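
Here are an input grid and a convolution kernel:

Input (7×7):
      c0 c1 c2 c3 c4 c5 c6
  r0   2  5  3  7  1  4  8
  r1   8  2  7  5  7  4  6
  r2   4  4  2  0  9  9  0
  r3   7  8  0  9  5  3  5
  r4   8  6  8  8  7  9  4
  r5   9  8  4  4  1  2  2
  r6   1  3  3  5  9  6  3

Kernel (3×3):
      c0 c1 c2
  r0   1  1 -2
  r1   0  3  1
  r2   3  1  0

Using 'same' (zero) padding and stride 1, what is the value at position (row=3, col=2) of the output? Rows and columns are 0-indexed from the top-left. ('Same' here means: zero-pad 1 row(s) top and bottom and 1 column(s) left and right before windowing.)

The receptive field on the zero-padded input at this output position is [4 2 0 / 8 0 9 / 6 8 8]. Elementwise product with the kernel and sum: 4·1 + 2·1 + 0·-2 + 0·3 + 9·1 + 6·3 + 8·1.

41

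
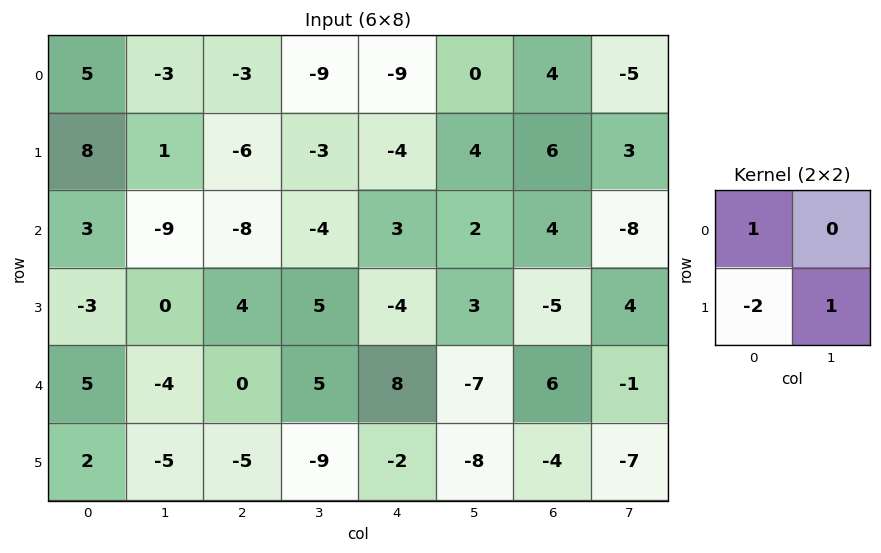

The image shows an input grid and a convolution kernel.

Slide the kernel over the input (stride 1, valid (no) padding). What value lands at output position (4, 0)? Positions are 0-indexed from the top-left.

-4

The receptive field on the input at this output position is [5 -4 / 2 -5]. Elementwise product with the kernel and sum: 5·1 + 2·-2 + -5·1.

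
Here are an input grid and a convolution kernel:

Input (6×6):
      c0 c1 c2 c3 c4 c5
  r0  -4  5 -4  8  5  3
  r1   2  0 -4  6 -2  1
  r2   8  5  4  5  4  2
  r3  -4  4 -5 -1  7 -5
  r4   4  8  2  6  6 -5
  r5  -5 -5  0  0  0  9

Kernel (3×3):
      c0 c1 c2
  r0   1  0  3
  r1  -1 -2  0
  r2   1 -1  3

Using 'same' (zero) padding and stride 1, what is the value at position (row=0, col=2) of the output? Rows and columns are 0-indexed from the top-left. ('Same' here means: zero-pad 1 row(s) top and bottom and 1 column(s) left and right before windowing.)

The receptive field on the zero-padded input at this output position is [0 0 0 / 5 -4 8 / 0 -4 6]. Elementwise product with the kernel and sum: 0·1 + 0·3 + 5·-1 + -4·-2 + 0·1 + -4·-1 + 6·3.

25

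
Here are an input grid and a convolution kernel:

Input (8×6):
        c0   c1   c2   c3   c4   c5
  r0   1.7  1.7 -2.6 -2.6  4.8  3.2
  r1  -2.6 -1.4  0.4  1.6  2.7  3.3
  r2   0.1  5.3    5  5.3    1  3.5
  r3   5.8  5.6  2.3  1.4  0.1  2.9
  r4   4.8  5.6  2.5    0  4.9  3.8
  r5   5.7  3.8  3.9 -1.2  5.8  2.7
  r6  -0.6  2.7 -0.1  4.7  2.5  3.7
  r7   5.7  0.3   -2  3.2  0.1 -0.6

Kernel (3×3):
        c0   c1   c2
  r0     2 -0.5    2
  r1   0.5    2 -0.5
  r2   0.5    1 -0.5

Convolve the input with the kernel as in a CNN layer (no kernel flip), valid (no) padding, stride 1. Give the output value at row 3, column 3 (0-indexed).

The receptive field on the input at this output position is [1.4 0.1 2.9 / 0 4.9 3.8 / -1.2 5.8 2.7]. Elementwise product with the kernel and sum: 1.4·2 + 0.1·-0.5 + 2.9·2 + 0·0.5 + 4.9·2 + 3.8·-0.5 + -1.2·0.5 + 5.8·1 + 2.7·-0.5.

20.3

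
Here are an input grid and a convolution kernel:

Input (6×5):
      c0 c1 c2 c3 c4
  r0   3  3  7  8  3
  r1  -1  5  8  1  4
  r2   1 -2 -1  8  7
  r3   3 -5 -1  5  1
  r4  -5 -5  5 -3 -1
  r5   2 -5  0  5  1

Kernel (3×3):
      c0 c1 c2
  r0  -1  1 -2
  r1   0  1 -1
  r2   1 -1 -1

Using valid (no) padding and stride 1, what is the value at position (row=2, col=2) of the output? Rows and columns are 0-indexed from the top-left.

8

The receptive field on the input at this output position is [-1 8 7 / -1 5 1 / 5 -3 -1]. Elementwise product with the kernel and sum: -1·-1 + 8·1 + 7·-2 + 5·1 + 1·-1 + 5·1 + -3·-1 + -1·-1.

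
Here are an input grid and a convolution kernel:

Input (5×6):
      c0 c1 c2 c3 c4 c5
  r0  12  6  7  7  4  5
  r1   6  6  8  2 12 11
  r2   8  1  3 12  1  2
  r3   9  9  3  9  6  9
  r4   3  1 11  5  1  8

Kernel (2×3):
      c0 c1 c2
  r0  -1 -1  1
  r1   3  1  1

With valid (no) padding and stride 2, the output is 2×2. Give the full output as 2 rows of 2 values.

21 28
33 10

Output[0,0]: The receptive field on the input at this output position is [12 6 7 / 6 6 8]. Elementwise product with the kernel and sum: 12·-1 + 6·-1 + 7·1 + 6·3 + 6·1 + 8·1.
Output[0,1]: The receptive field on the input at this output position is [7 7 4 / 8 2 12]. Elementwise product with the kernel and sum: 7·-1 + 7·-1 + 4·1 + 8·3 + 2·1 + 12·1.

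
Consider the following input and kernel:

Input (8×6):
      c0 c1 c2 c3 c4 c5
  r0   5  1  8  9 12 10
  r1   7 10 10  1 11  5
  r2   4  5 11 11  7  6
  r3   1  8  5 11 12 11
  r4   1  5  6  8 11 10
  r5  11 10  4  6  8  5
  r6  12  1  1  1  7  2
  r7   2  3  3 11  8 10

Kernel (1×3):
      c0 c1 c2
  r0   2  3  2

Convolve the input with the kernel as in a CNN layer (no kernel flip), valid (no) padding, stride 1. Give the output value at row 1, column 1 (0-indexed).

The receptive field on the input at this output position is [10 10 1]. Elementwise product with the kernel and sum: 10·2 + 10·3 + 1·2.

52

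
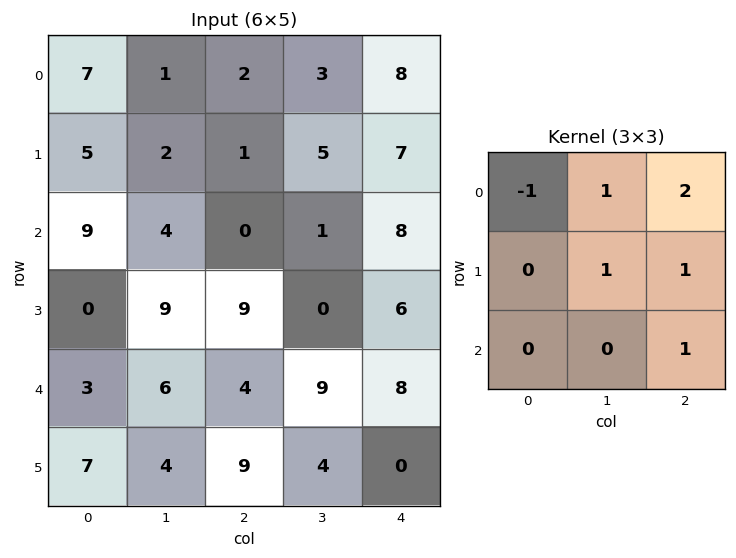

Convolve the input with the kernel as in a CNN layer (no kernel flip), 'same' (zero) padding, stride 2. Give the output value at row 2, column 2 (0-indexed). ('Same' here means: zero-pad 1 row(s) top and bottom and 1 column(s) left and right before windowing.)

The receptive field on the zero-padded input at this output position is [0 6 0 / 9 8 0 / 4 0 0]. Elementwise product with the kernel and sum: 0·-1 + 6·1 + 0·2 + 8·1 + 0·1 + 0·1.

14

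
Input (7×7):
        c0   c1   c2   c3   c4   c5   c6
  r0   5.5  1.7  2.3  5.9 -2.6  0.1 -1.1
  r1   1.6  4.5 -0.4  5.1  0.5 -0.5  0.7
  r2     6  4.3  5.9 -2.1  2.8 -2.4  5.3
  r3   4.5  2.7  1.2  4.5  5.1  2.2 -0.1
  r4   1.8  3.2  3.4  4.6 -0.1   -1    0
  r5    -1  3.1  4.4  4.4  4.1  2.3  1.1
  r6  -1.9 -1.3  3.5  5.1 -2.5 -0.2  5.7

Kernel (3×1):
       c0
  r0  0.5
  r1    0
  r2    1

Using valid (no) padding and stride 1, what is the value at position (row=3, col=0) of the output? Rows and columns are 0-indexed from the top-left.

1.25

The receptive field on the input at this output position is [4.5 / 1.8 / -1]. Elementwise product with the kernel and sum: 4.5·0.5 + -1·1.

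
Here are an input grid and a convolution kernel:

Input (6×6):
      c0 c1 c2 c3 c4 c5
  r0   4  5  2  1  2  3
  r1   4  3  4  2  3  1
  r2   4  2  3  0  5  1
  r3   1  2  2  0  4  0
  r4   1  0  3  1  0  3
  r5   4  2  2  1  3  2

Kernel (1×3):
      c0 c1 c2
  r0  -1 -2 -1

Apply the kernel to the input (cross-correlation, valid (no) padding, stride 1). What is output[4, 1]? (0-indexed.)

The receptive field on the input at this output position is [0 3 1]. Elementwise product with the kernel and sum: 0·-1 + 3·-2 + 1·-1.

-7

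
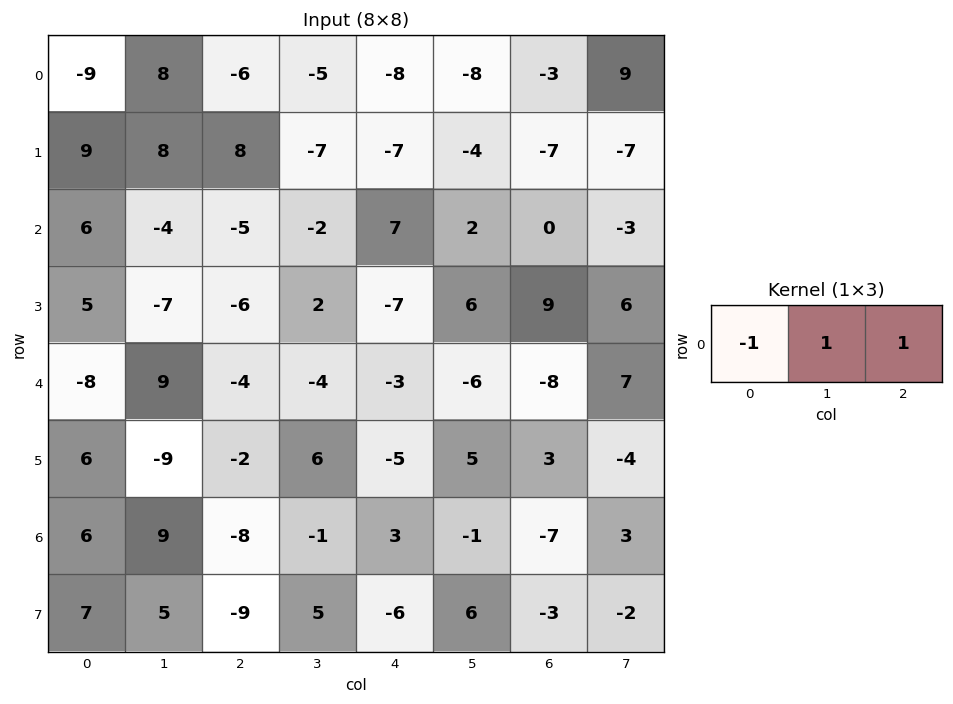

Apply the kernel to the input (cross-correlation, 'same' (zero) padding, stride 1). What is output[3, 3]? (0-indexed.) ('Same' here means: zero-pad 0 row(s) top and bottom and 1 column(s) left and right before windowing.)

The receptive field on the zero-padded input at this output position is [-6 2 -7]. Elementwise product with the kernel and sum: -6·-1 + 2·1 + -7·1.

1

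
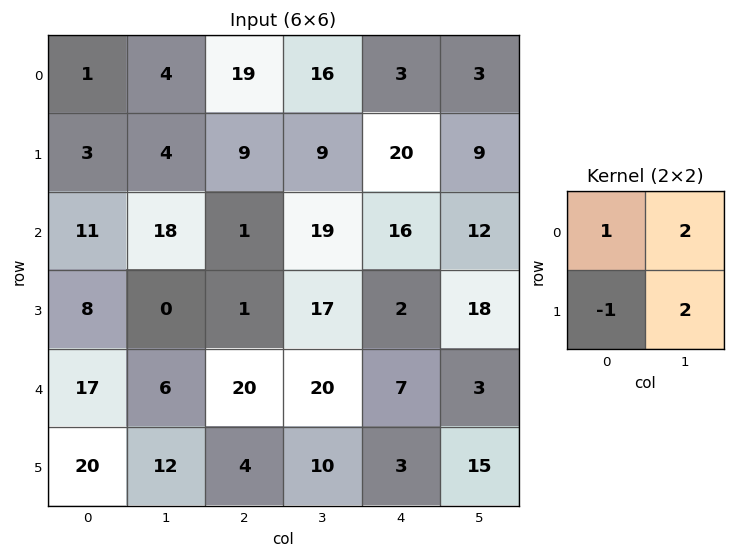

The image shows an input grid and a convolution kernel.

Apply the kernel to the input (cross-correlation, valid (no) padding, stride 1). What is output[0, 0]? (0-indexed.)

The receptive field on the input at this output position is [1 4 / 3 4]. Elementwise product with the kernel and sum: 1·1 + 4·2 + 3·-1 + 4·2.

14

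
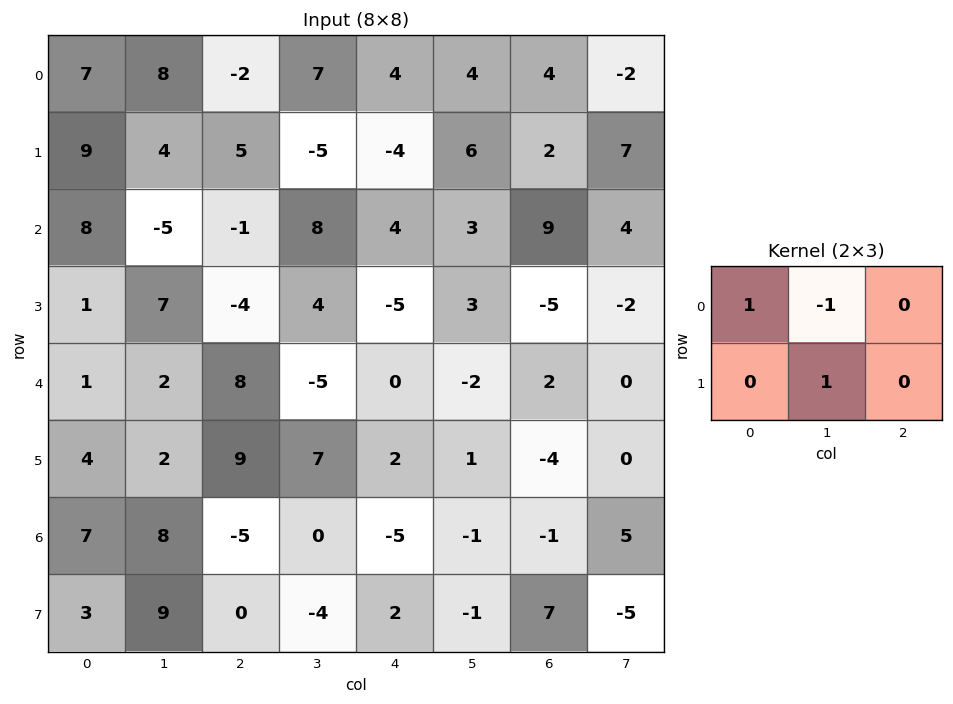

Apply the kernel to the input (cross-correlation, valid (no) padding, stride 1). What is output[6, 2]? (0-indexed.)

-9

The receptive field on the input at this output position is [-5 0 -5 / 0 -4 2]. Elementwise product with the kernel and sum: -5·1 + 0·-1 + -4·1.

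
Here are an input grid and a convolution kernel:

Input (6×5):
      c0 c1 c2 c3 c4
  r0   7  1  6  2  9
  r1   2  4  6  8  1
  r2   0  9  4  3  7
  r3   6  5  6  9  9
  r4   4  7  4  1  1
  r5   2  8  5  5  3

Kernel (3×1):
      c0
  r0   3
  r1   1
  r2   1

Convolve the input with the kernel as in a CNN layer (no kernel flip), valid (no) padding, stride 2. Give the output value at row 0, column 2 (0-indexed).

The receptive field on the input at this output position is [9 / 1 / 7]. Elementwise product with the kernel and sum: 9·3 + 1·1 + 7·1.

35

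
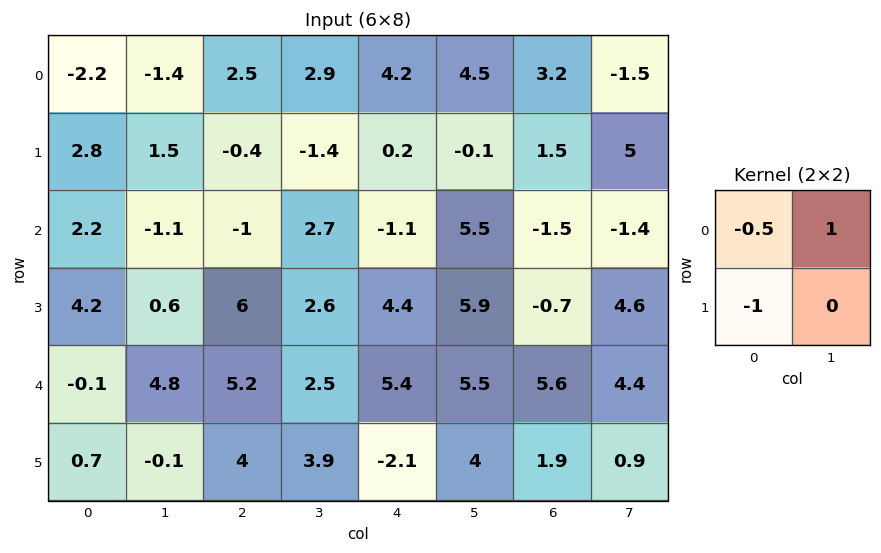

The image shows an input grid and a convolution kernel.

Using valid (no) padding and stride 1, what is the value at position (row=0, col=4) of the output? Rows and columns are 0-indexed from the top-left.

2.2

The receptive field on the input at this output position is [4.2 4.5 / 0.2 -0.1]. Elementwise product with the kernel and sum: 4.2·-0.5 + 4.5·1 + 0.2·-1.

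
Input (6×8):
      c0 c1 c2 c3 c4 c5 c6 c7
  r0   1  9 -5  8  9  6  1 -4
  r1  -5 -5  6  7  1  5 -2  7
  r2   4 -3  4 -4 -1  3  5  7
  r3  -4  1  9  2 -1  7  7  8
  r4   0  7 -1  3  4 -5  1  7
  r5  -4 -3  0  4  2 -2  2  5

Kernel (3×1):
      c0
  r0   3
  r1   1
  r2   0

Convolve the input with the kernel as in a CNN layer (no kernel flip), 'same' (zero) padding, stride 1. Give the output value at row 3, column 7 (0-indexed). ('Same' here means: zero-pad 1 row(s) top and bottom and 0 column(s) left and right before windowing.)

29

The receptive field on the zero-padded input at this output position is [7 / 8 / 7]. Elementwise product with the kernel and sum: 7·3 + 8·1.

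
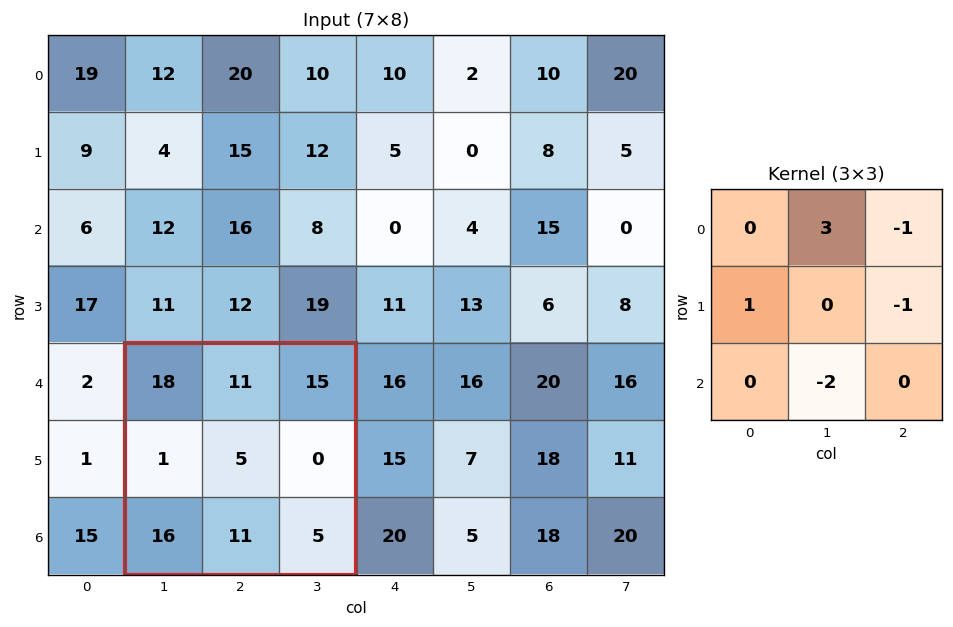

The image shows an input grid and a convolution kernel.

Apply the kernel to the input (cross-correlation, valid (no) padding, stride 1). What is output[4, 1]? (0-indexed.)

The receptive field on the input at this output position is [18 11 15 / 1 5 0 / 16 11 5]. Elementwise product with the kernel and sum: 11·3 + 15·-1 + 1·1 + 0·-1 + 11·-2.

-3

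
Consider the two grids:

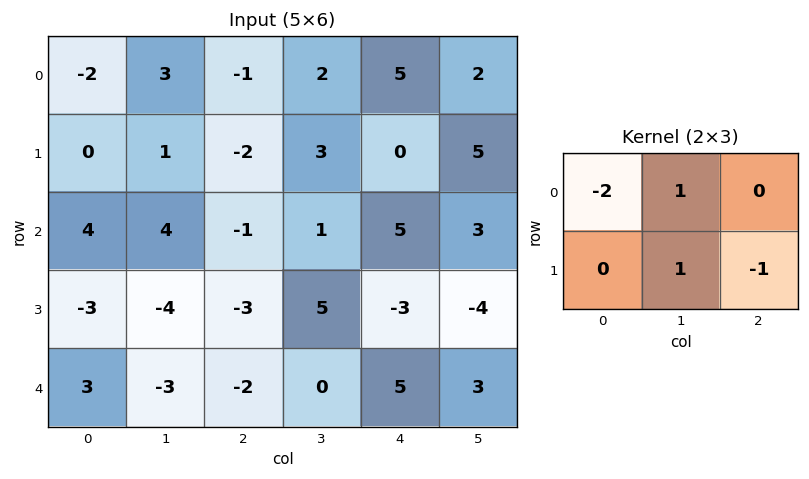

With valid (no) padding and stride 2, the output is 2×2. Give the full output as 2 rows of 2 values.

10 7
-5 11

Output[0,0]: The receptive field on the input at this output position is [-2 3 -1 / 0 1 -2]. Elementwise product with the kernel and sum: -2·-2 + 3·1 + 1·1 + -2·-1.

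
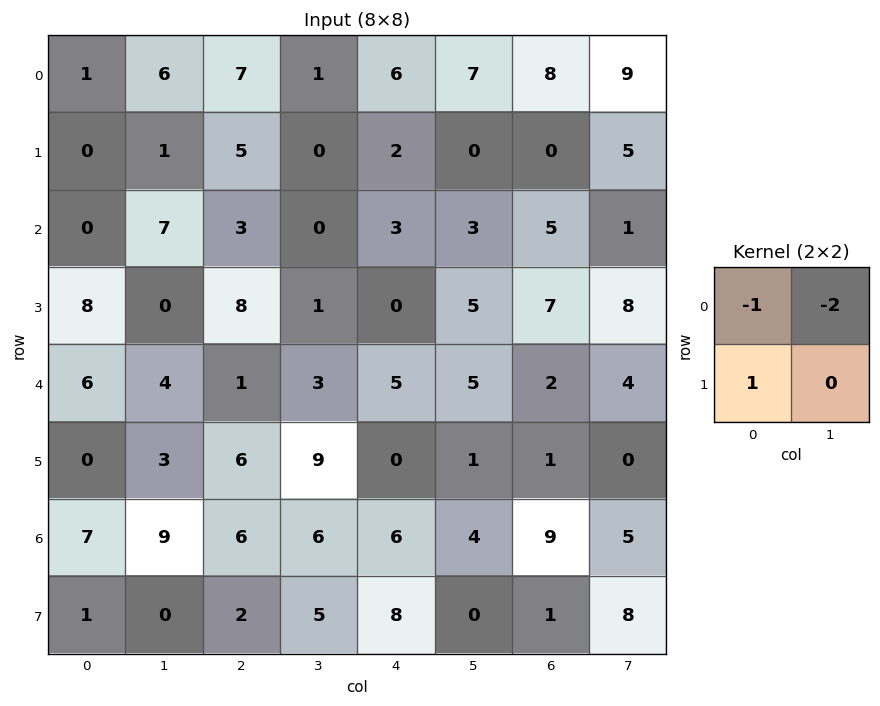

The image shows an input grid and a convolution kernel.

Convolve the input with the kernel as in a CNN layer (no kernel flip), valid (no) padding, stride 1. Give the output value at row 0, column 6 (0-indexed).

The receptive field on the input at this output position is [8 9 / 0 5]. Elementwise product with the kernel and sum: 8·-1 + 9·-2 + 0·1.

-26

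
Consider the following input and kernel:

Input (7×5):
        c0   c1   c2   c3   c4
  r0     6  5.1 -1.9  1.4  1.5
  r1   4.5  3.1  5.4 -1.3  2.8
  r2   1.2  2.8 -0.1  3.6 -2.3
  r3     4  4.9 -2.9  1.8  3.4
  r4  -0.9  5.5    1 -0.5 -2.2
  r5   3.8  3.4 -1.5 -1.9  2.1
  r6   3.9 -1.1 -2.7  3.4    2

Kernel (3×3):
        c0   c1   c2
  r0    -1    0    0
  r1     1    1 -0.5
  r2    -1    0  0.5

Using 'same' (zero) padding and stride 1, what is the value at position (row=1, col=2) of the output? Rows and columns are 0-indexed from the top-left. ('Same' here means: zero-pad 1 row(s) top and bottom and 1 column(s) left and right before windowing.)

3.05

The receptive field on the zero-padded input at this output position is [5.1 -1.9 1.4 / 3.1 5.4 -1.3 / 2.8 -0.1 3.6]. Elementwise product with the kernel and sum: 5.1·-1 + 3.1·1 + 5.4·1 + -1.3·-0.5 + 2.8·-1 + 3.6·0.5.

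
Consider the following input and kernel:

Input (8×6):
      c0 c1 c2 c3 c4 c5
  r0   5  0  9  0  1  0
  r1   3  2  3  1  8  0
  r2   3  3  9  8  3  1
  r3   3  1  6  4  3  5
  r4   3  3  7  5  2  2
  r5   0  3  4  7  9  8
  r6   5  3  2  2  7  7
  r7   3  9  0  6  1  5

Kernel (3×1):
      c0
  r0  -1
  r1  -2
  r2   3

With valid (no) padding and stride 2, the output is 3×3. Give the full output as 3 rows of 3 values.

-2 12 -8
0 0 -3
12 -9 1

Output[0,0]: The receptive field on the input at this output position is [5 / 3 / 3]. Elementwise product with the kernel and sum: 5·-1 + 3·-2 + 3·3.
Output[0,1]: The receptive field on the input at this output position is [9 / 3 / 9]. Elementwise product with the kernel and sum: 9·-1 + 3·-2 + 9·3.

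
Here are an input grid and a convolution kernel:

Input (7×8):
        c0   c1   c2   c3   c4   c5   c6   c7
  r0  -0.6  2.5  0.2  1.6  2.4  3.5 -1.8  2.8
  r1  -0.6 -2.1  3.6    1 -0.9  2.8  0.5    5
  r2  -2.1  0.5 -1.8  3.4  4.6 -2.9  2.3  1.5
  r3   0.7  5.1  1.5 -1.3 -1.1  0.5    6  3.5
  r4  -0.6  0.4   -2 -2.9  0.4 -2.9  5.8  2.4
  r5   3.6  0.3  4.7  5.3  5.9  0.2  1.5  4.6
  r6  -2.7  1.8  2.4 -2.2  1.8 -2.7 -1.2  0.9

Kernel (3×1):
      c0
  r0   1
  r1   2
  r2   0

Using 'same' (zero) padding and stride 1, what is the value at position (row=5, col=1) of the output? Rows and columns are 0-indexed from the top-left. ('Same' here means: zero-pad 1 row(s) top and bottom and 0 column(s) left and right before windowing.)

1

The receptive field on the zero-padded input at this output position is [0.4 / 0.3 / 1.8]. Elementwise product with the kernel and sum: 0.4·1 + 0.3·2.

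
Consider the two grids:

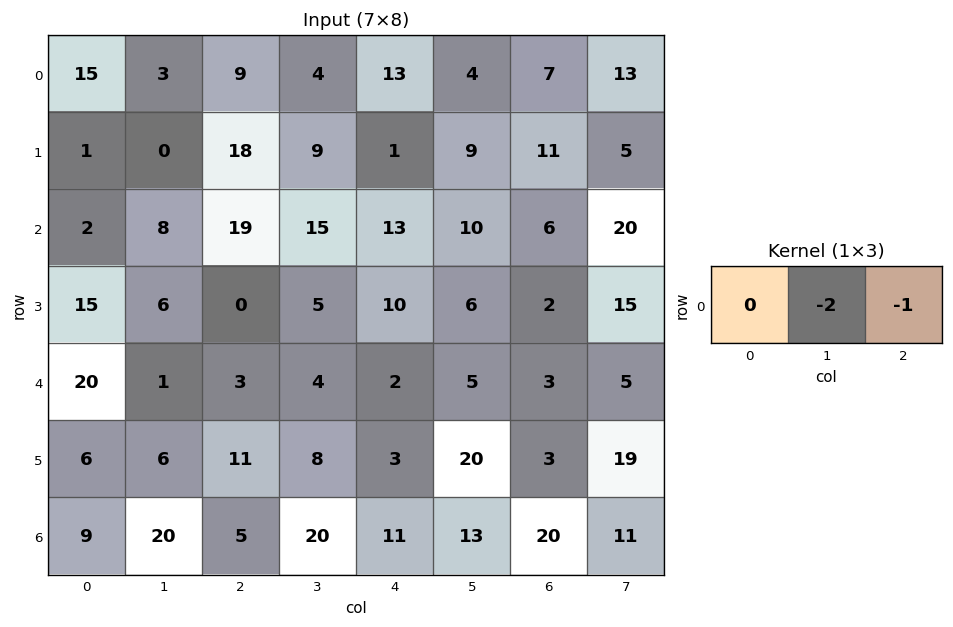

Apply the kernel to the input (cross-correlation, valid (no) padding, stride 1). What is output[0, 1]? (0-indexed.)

-22

The receptive field on the input at this output position is [3 9 4]. Elementwise product with the kernel and sum: 9·-2 + 4·-1.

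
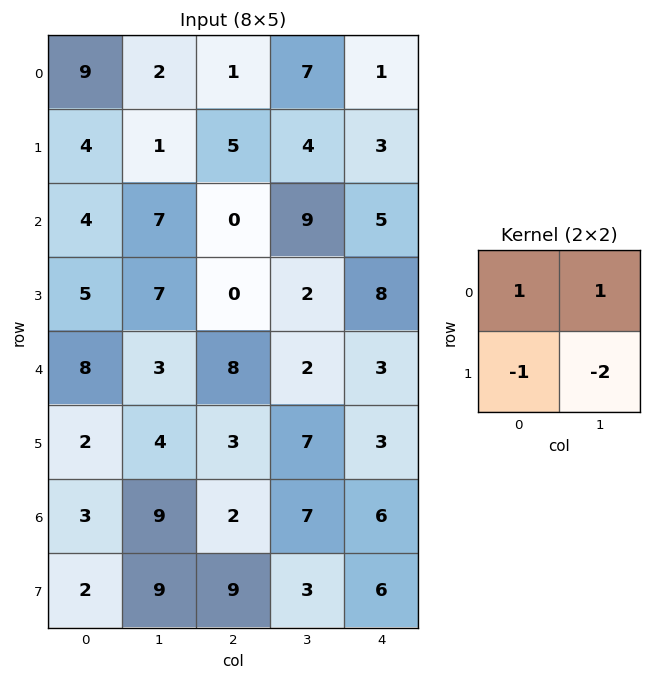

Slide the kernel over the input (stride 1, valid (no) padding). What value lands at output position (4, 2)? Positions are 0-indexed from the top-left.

-7

The receptive field on the input at this output position is [8 2 / 3 7]. Elementwise product with the kernel and sum: 8·1 + 2·1 + 3·-1 + 7·-2.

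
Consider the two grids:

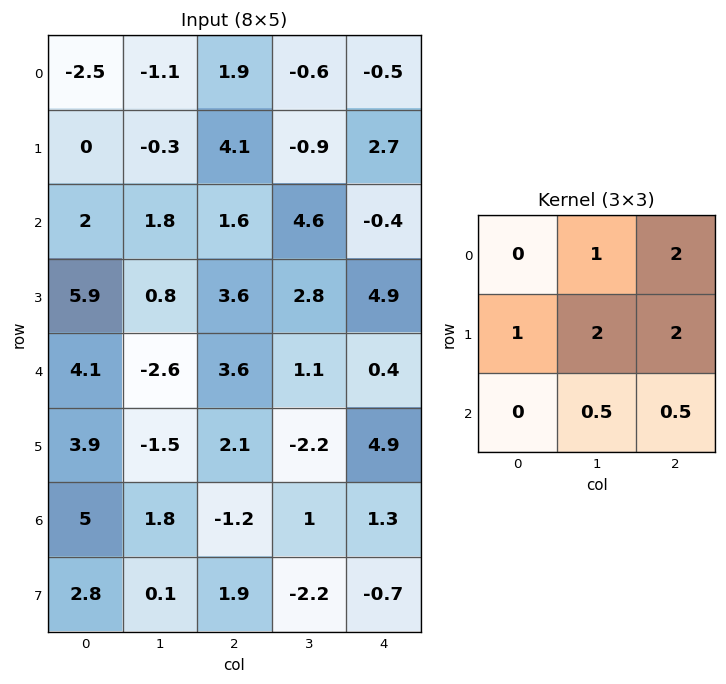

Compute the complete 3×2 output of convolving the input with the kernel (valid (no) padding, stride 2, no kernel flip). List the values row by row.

Output[0,0]: The receptive field on the input at this output position is [-2.5 -1.1 1.9 / 0 -0.3 4.1 / 2 1.8 1.6]. Elementwise product with the kernel and sum: -1.1·1 + 1.9·2 + 0·1 + -0.3·2 + 4.1·2 + 1.8·0.5 + 1.6·0.5.
Output[0,1]: The receptive field on the input at this output position is [1.9 -0.6 -0.5 / 4.1 -0.9 2.7 / 1.6 4.6 -0.4]. Elementwise product with the kernel and sum: -0.6·1 + -0.5·2 + 4.1·1 + -0.9·2 + 2.7·2 + 4.6·0.5 + -0.4·0.5.

12 8.2
20.2 23.55
10 10.55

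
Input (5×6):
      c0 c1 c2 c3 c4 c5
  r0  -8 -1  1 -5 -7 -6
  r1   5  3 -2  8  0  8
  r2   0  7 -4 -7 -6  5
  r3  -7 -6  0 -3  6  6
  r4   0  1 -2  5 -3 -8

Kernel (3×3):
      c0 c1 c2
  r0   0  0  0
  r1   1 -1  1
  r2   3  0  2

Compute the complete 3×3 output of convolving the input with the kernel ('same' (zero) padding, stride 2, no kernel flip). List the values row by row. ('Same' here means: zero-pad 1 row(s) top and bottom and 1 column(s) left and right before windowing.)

Output[0,0]: The receptive field on the zero-padded input at this output position is [0 0 0 / 0 -8 -1 / 0 5 3]. Elementwise product with the kernel and sum: 0·1 + -8·-1 + -1·1 + 0·3 + 3·2.
Output[0,1]: The receptive field on the zero-padded input at this output position is [0 0 0 / -1 1 -5 / 3 -2 8]. Elementwise product with the kernel and sum: -1·1 + 1·-1 + -5·1 + 3·3 + 8·2.

13 18 36
-5 -20 7
1 8 0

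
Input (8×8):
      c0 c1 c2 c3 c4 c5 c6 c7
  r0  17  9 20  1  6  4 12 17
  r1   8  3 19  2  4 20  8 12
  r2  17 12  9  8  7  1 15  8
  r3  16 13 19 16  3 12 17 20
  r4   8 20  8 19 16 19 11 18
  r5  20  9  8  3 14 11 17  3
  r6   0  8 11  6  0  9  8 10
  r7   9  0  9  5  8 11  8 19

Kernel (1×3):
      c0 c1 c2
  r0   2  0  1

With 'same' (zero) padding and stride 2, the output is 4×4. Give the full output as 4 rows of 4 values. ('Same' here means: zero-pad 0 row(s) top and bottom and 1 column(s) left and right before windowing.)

Output[0,0]: The receptive field on the zero-padded input at this output position is [0 17 9]. Elementwise product with the kernel and sum: 0·2 + 9·1.

9 19 6 25
12 32 17 10
20 59 57 56
8 22 21 28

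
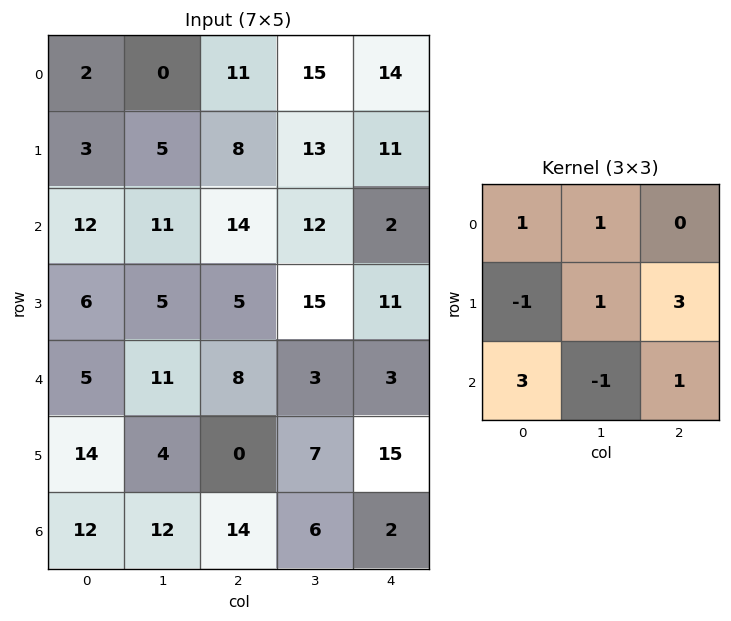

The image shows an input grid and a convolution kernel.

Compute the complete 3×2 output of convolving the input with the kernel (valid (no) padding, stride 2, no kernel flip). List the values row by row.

Output[0,0]: The receptive field on the input at this output position is [2 0 11 / 3 5 8 / 12 11 14]. Elementwise product with the kernel and sum: 2·1 + 0·1 + 3·-1 + 5·1 + 8·3 + 12·3 + 11·-1 + 14·1.
Output[0,1]: The receptive field on the input at this output position is [11 15 14 / 8 13 11 / 14 12 2]. Elementwise product with the kernel and sum: 11·1 + 15·1 + 8·-1 + 13·1 + 11·3 + 14·3 + 12·-1 + 2·1.

67 96
49 93
44 101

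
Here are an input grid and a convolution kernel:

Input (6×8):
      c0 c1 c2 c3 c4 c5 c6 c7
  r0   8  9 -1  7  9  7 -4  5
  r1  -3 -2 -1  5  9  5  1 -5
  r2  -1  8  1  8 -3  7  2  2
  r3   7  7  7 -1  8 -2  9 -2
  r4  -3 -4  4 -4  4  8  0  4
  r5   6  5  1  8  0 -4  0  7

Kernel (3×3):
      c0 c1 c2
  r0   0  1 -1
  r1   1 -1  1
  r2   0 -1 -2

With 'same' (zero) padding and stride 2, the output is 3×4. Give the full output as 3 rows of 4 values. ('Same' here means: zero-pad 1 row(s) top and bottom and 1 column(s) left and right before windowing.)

8 8 -14 25
-13 4 18 8
-17 -21 18 9

Output[0,0]: The receptive field on the zero-padded input at this output position is [0 0 0 / 0 8 9 / 0 -3 -2]. Elementwise product with the kernel and sum: 0·1 + 0·-1 + 0·1 + 8·-1 + 9·1 + -3·-1 + -2·-2.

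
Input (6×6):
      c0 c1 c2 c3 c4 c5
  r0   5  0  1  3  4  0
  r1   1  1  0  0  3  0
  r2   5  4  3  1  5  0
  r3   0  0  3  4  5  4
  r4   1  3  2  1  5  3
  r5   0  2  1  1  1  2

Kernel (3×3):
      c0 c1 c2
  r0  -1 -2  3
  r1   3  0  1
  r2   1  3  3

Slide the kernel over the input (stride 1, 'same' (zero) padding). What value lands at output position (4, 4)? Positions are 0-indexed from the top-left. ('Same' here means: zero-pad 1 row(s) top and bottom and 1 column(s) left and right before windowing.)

14

The receptive field on the zero-padded input at this output position is [4 5 4 / 1 5 3 / 1 1 2]. Elementwise product with the kernel and sum: 4·-1 + 5·-2 + 4·3 + 1·3 + 3·1 + 1·1 + 1·3 + 2·3.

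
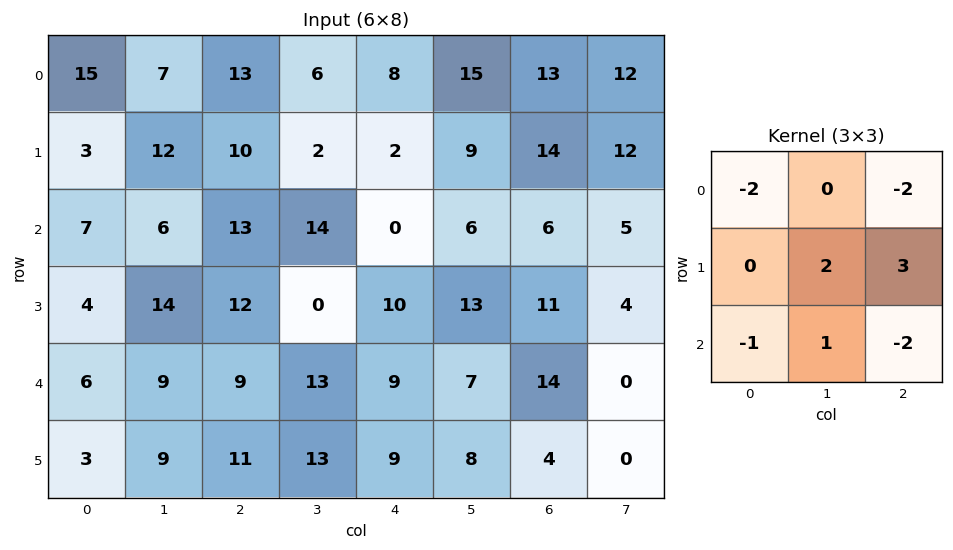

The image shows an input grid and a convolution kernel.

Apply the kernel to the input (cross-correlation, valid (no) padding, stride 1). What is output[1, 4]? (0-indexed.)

The receptive field on the input at this output position is [2 9 14 / 0 6 6 / 10 13 11]. Elementwise product with the kernel and sum: 2·-2 + 14·-2 + 6·2 + 6·3 + 10·-1 + 13·1 + 11·-2.

-21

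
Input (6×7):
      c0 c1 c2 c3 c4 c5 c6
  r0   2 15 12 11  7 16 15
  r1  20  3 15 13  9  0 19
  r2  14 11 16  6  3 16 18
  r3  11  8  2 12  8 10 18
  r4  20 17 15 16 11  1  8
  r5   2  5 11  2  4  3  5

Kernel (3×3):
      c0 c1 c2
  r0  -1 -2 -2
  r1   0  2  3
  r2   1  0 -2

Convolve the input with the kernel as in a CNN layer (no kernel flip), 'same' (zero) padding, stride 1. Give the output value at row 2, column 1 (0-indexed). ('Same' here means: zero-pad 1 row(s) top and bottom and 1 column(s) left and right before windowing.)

The receptive field on the zero-padded input at this output position is [20 3 15 / 14 11 16 / 11 8 2]. Elementwise product with the kernel and sum: 20·-1 + 3·-2 + 15·-2 + 11·2 + 16·3 + 11·1 + 2·-2.

21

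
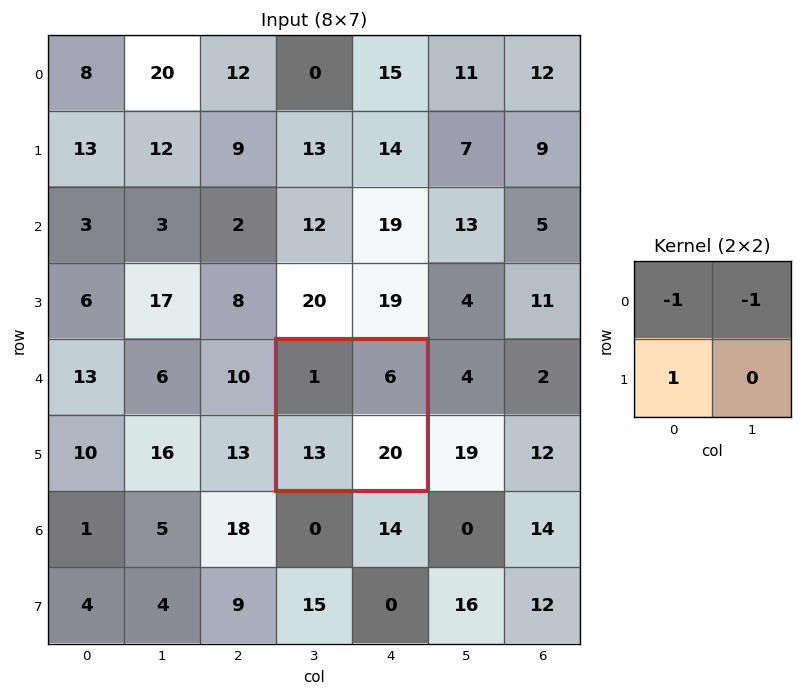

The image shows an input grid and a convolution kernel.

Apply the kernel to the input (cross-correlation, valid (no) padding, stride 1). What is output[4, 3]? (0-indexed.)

The receptive field on the input at this output position is [1 6 / 13 20]. Elementwise product with the kernel and sum: 1·-1 + 6·-1 + 13·1.

6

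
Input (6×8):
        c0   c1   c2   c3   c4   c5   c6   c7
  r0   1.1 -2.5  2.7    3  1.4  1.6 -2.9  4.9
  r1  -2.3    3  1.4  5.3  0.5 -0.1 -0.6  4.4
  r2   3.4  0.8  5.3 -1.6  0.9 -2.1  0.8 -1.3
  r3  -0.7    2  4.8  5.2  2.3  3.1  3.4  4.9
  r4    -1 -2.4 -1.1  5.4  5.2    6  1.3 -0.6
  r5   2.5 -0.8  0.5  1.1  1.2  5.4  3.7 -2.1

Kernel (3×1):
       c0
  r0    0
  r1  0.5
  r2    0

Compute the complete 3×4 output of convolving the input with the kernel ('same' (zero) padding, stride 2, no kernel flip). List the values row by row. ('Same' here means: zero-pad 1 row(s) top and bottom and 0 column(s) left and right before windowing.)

0.55 1.35 0.7 -1.45
1.7 2.65 0.45 0.4
-0.5 -0.55 2.6 0.65

Output[0,0]: The receptive field on the zero-padded input at this output position is [0 / 1.1 / -2.3]. Elementwise product with the kernel and sum: 1.1·0.5.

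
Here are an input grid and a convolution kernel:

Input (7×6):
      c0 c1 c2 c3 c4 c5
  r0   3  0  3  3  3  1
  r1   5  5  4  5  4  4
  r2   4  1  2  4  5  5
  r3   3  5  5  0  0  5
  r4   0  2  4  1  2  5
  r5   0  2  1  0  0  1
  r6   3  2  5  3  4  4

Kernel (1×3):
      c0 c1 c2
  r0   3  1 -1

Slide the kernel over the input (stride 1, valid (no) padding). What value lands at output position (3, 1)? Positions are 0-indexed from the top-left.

20

The receptive field on the input at this output position is [5 5 0]. Elementwise product with the kernel and sum: 5·3 + 5·1 + 0·-1.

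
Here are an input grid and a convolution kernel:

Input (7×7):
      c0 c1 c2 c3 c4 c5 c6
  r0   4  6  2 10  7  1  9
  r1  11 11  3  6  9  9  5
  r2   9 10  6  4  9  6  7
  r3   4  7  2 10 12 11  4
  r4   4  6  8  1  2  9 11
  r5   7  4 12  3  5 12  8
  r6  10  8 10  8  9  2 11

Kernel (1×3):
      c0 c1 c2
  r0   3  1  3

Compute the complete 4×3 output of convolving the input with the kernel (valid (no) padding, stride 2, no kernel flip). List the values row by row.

24 37 49
55 49 54
42 31 48
68 65 62

Output[0,0]: The receptive field on the input at this output position is [4 6 2]. Elementwise product with the kernel and sum: 4·3 + 6·1 + 2·3.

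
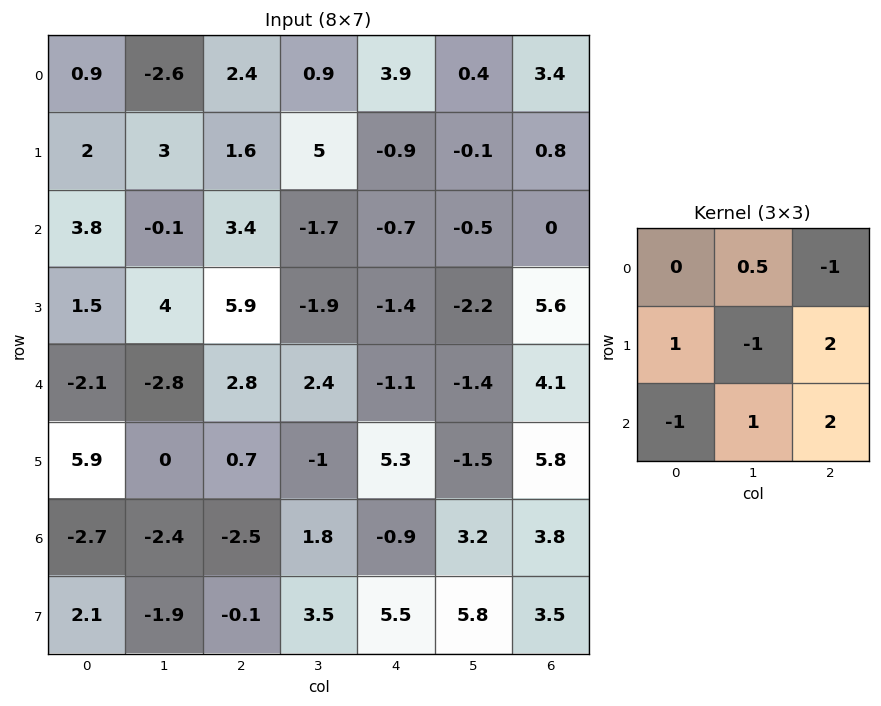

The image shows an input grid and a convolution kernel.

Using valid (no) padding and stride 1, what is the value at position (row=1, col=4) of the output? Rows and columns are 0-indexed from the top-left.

9.35

The receptive field on the input at this output position is [-0.9 -0.1 0.8 / -0.7 -0.5 0 / -1.4 -2.2 5.6]. Elementwise product with the kernel and sum: -0.1·0.5 + 0.8·-1 + -0.7·1 + -0.5·-1 + 0·2 + -1.4·-1 + -2.2·1 + 5.6·2.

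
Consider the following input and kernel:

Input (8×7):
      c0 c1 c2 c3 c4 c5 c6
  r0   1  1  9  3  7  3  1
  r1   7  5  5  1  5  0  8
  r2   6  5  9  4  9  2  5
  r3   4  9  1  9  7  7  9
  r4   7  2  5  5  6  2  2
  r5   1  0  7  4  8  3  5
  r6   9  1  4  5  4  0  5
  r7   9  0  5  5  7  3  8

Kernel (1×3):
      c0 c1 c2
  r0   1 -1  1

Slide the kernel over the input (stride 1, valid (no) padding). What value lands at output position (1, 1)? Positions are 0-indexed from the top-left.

The receptive field on the input at this output position is [5 5 1]. Elementwise product with the kernel and sum: 5·1 + 5·-1 + 1·1.

1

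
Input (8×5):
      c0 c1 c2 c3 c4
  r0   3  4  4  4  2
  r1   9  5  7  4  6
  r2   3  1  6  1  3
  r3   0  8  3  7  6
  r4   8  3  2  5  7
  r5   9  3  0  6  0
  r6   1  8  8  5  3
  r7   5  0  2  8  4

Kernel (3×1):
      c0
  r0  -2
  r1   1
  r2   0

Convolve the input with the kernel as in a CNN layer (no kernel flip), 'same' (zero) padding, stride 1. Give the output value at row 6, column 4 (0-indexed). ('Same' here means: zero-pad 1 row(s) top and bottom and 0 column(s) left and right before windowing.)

The receptive field on the zero-padded input at this output position is [0 / 3 / 4]. Elementwise product with the kernel and sum: 0·-2 + 3·1.

3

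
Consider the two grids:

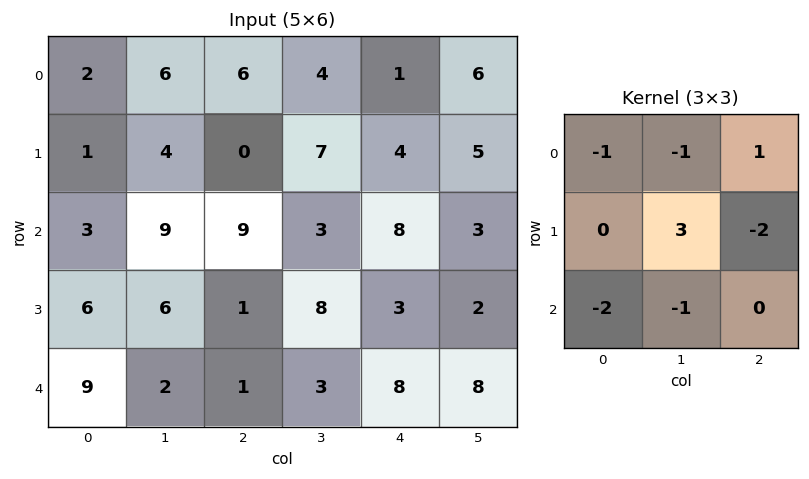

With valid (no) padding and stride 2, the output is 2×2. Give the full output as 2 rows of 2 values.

Output[0,0]: The receptive field on the input at this output position is [2 6 6 / 1 4 0 / 3 9 9]. Elementwise product with the kernel and sum: 2·-1 + 6·-1 + 6·1 + 4·3 + 0·-2 + 3·-2 + 9·-1.
Output[0,1]: The receptive field on the input at this output position is [6 4 1 / 0 7 4 / 9 3 8]. Elementwise product with the kernel and sum: 6·-1 + 4·-1 + 1·1 + 7·3 + 4·-2 + 9·-2 + 3·-1.

-5 -17
-7 9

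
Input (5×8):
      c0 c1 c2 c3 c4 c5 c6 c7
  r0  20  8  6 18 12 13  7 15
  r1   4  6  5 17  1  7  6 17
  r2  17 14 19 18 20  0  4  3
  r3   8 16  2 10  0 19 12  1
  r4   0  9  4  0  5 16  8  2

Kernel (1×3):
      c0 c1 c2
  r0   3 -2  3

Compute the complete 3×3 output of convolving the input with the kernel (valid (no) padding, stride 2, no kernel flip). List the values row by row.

Output[0,0]: The receptive field on the input at this output position is [20 8 6]. Elementwise product with the kernel and sum: 20·3 + 8·-2 + 6·3.
Output[0,1]: The receptive field on the input at this output position is [6 18 12]. Elementwise product with the kernel and sum: 6·3 + 18·-2 + 12·3.

62 18 31
80 81 72
-6 27 7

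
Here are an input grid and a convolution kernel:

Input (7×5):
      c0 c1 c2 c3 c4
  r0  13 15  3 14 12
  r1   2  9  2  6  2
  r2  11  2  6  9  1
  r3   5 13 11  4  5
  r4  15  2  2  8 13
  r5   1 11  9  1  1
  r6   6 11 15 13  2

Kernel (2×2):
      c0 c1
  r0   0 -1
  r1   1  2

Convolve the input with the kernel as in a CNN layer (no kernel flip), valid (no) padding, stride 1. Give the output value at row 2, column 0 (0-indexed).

The receptive field on the input at this output position is [11 2 / 5 13]. Elementwise product with the kernel and sum: 2·-1 + 5·1 + 13·2.

29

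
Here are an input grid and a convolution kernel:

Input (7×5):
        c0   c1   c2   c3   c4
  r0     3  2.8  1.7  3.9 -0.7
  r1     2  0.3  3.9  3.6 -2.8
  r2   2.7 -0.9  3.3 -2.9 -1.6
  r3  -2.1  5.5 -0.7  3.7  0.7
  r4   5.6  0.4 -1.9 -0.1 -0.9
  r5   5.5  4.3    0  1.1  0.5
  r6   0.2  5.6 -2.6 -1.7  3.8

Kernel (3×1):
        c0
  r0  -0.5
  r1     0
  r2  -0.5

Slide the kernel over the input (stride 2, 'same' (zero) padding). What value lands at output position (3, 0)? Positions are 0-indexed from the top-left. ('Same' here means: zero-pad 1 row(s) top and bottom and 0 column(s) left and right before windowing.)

-2.75

The receptive field on the zero-padded input at this output position is [5.5 / 0.2 / 0]. Elementwise product with the kernel and sum: 5.5·-0.5 + 0·-0.5.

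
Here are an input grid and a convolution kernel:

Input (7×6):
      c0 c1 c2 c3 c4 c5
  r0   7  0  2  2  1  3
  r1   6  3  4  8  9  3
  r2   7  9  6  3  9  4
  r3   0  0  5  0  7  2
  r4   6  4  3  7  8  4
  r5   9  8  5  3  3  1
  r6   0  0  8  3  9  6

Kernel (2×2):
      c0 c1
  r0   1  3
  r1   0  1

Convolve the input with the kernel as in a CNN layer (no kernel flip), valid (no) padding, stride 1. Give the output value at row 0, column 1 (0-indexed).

10

The receptive field on the input at this output position is [0 2 / 3 4]. Elementwise product with the kernel and sum: 0·1 + 2·3 + 4·1.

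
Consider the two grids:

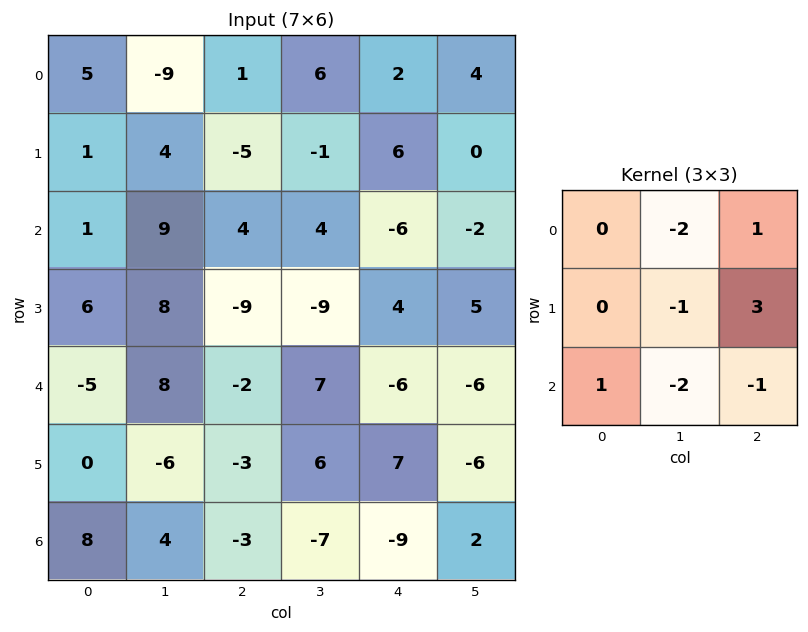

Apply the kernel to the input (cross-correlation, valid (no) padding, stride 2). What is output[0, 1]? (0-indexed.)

The receptive field on the input at this output position is [1 6 2 / -5 -1 6 / 4 4 -6]. Elementwise product with the kernel and sum: 6·-2 + 2·1 + -1·-1 + 6·3 + 4·1 + 4·-2 + -6·-1.

11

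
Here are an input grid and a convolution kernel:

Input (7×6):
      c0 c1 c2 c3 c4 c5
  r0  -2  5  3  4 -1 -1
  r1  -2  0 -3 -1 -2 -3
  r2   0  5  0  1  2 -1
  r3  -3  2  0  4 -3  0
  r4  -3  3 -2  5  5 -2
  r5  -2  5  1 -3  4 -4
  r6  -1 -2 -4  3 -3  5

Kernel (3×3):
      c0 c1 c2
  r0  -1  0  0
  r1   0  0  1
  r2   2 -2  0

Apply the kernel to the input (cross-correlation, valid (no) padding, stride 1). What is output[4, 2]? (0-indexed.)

The receptive field on the input at this output position is [-2 5 5 / 1 -3 4 / -4 3 -3]. Elementwise product with the kernel and sum: -2·-1 + 4·1 + -4·2 + 3·-2.

-8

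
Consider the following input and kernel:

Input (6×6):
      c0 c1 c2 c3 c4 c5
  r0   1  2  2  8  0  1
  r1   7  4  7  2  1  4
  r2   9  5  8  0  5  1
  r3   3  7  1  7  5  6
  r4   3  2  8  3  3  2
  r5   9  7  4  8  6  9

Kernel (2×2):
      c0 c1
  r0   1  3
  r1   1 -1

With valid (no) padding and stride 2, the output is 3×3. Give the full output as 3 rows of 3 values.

Output[0,0]: The receptive field on the input at this output position is [1 2 / 7 4]. Elementwise product with the kernel and sum: 1·1 + 2·3 + 7·1 + 4·-1.
Output[0,1]: The receptive field on the input at this output position is [2 8 / 7 2]. Elementwise product with the kernel and sum: 2·1 + 8·3 + 7·1 + 2·-1.

10 31 0
20 2 7
11 13 6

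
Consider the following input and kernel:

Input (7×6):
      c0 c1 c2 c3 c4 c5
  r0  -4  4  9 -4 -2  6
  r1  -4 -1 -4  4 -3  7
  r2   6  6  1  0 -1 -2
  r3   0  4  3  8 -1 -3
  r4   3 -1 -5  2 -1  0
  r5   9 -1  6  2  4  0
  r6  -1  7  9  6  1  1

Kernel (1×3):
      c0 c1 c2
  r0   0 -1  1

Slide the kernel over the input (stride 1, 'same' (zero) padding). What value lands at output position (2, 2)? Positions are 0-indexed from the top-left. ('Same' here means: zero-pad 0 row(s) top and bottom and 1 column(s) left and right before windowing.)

-1

The receptive field on the zero-padded input at this output position is [6 1 0]. Elementwise product with the kernel and sum: 1·-1 + 0·1.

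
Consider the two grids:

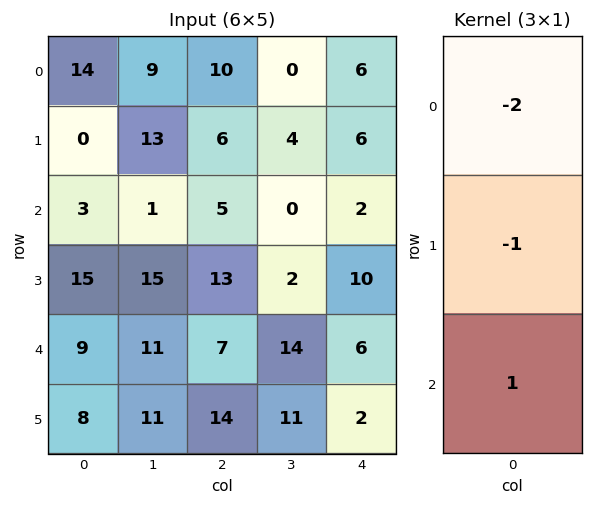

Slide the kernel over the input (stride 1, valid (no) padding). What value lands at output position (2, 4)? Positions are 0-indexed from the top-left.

The receptive field on the input at this output position is [2 / 10 / 6]. Elementwise product with the kernel and sum: 2·-2 + 10·-1 + 6·1.

-8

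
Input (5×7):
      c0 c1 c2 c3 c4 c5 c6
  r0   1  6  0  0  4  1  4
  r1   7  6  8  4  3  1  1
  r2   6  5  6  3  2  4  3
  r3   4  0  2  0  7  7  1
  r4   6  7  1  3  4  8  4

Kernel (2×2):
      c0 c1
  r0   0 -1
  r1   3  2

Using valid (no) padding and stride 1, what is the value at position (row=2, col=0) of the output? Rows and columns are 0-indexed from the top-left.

The receptive field on the input at this output position is [6 5 / 4 0]. Elementwise product with the kernel and sum: 5·-1 + 4·3 + 0·2.

7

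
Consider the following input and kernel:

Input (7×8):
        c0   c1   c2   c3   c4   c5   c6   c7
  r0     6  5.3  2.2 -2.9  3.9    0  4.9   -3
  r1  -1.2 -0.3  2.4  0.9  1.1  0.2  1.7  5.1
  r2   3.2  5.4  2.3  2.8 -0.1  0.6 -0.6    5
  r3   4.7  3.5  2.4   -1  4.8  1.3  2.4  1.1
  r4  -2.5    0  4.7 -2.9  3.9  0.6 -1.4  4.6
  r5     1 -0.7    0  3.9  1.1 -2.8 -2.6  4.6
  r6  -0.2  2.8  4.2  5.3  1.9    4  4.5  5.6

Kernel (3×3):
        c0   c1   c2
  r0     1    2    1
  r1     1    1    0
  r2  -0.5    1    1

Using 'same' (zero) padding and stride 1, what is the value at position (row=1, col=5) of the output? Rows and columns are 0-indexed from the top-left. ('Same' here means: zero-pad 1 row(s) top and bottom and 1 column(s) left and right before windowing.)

10.15

The receptive field on the zero-padded input at this output position is [3.9 0 4.9 / 1.1 0.2 1.7 / -0.1 0.6 -0.6]. Elementwise product with the kernel and sum: 3.9·1 + 0·2 + 4.9·1 + 1.1·1 + 0.2·1 + -0.1·-0.5 + 0.6·1 + -0.6·1.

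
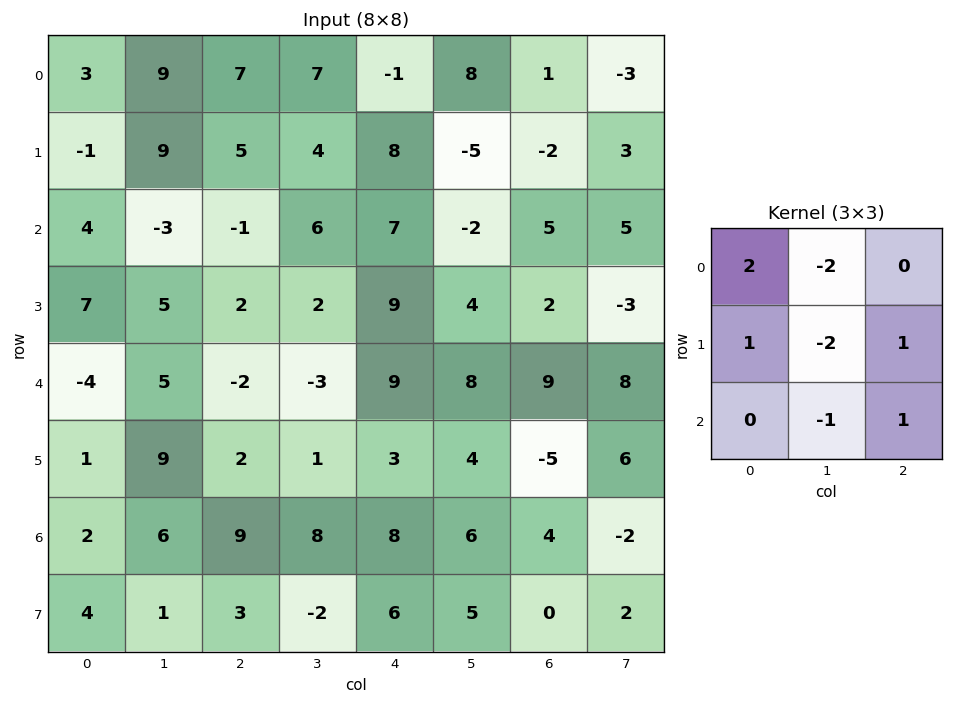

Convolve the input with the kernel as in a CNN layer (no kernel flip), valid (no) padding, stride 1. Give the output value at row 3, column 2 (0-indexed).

The receptive field on the input at this output position is [2 2 9 / -2 -3 9 / 2 1 3]. Elementwise product with the kernel and sum: 2·2 + 2·-2 + -2·1 + -3·-2 + 9·1 + 1·-1 + 3·1.

15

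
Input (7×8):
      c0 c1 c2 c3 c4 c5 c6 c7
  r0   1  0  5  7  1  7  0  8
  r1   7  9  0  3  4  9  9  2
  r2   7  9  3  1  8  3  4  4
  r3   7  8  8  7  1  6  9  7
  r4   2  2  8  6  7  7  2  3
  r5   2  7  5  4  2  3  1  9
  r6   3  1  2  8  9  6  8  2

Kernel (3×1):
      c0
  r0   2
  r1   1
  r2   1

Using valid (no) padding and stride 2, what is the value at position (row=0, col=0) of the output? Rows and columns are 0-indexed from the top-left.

The receptive field on the input at this output position is [1 / 7 / 7]. Elementwise product with the kernel and sum: 1·2 + 7·1 + 7·1.

16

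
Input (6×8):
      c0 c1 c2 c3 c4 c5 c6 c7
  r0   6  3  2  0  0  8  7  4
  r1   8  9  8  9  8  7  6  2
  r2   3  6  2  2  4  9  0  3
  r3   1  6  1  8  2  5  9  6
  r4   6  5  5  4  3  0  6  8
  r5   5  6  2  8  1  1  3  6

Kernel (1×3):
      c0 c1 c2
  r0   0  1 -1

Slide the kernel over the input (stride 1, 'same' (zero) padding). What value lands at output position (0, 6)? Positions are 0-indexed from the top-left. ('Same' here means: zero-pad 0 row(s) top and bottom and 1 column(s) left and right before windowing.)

3

The receptive field on the zero-padded input at this output position is [8 7 4]. Elementwise product with the kernel and sum: 7·1 + 4·-1.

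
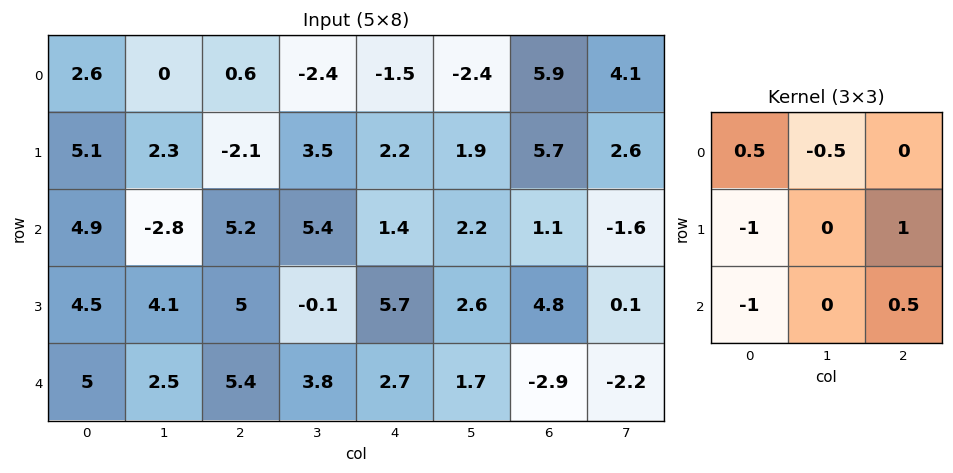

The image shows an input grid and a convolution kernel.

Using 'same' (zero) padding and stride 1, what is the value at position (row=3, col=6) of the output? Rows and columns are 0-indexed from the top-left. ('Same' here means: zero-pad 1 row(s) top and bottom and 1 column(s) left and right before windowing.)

-4.75

The receptive field on the zero-padded input at this output position is [2.2 1.1 -1.6 / 2.6 4.8 0.1 / 1.7 -2.9 -2.2]. Elementwise product with the kernel and sum: 2.2·0.5 + 1.1·-0.5 + 2.6·-1 + 0.1·1 + 1.7·-1 + -2.2·0.5.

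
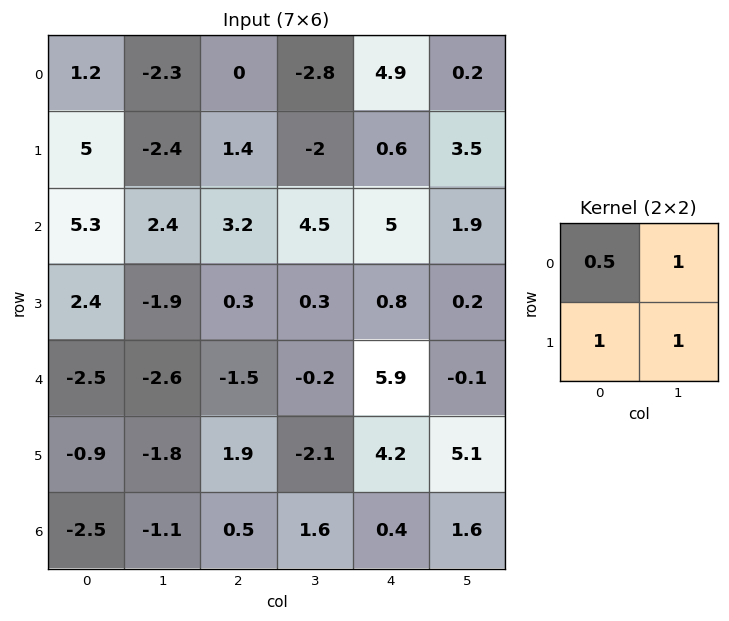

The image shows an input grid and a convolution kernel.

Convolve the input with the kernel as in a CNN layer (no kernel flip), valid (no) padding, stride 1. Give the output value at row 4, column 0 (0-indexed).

The receptive field on the input at this output position is [-2.5 -2.6 / -0.9 -1.8]. Elementwise product with the kernel and sum: -2.5·0.5 + -2.6·1 + -0.9·1 + -1.8·1.

-6.55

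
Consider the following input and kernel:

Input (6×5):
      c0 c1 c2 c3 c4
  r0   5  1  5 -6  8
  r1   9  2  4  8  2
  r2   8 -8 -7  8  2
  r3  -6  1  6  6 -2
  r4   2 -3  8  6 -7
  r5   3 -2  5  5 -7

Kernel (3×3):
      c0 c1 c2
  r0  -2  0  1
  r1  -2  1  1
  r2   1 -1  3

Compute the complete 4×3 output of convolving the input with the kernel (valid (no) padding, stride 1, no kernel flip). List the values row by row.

-22 23 -9
-34 34 12
25 41 -11
39 32 -52

Output[0,0]: The receptive field on the input at this output position is [5 1 5 / 9 2 4 / 8 -8 -7]. Elementwise product with the kernel and sum: 5·-2 + 5·1 + 9·-2 + 2·1 + 4·1 + 8·1 + -8·-1 + -7·3.
Output[0,1]: The receptive field on the input at this output position is [1 5 -6 / 2 4 8 / -8 -7 8]. Elementwise product with the kernel and sum: 1·-2 + -6·1 + 2·-2 + 4·1 + 8·1 + -8·1 + -7·-1 + 8·3.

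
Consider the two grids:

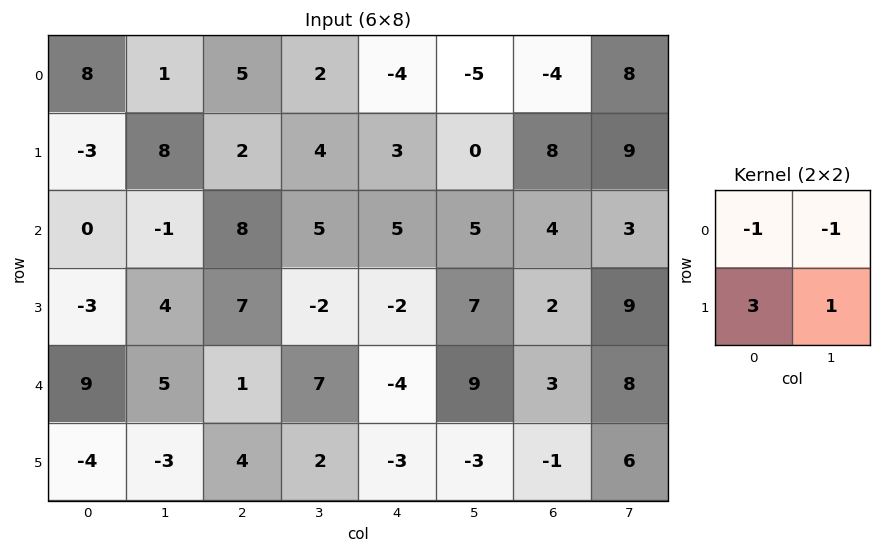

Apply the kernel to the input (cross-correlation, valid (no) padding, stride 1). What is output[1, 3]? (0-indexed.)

The receptive field on the input at this output position is [4 3 / 5 5]. Elementwise product with the kernel and sum: 4·-1 + 3·-1 + 5·3 + 5·1.

13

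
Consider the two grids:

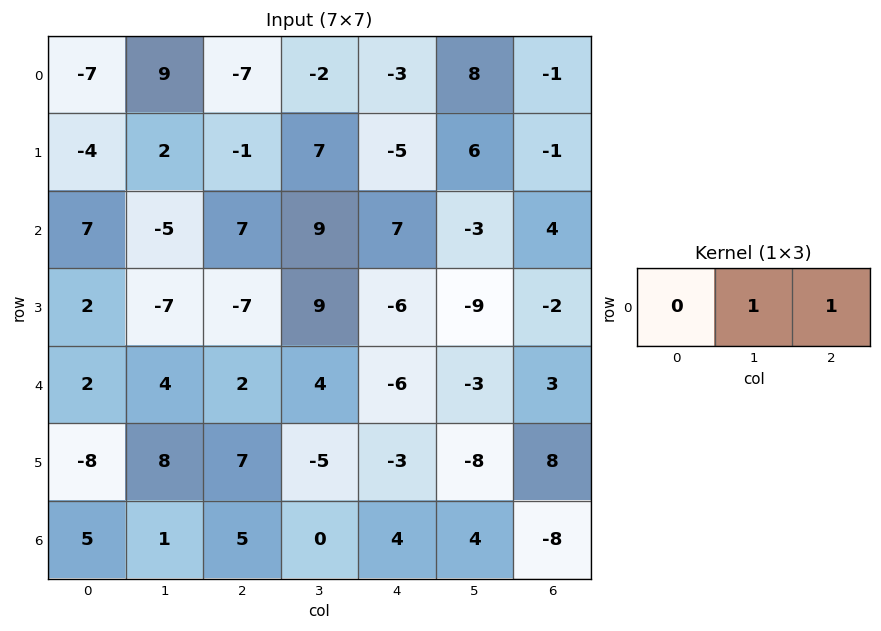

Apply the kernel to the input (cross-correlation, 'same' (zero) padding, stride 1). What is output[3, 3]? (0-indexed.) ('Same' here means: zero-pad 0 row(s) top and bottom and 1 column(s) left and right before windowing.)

The receptive field on the zero-padded input at this output position is [-7 9 -6]. Elementwise product with the kernel and sum: 9·1 + -6·1.

3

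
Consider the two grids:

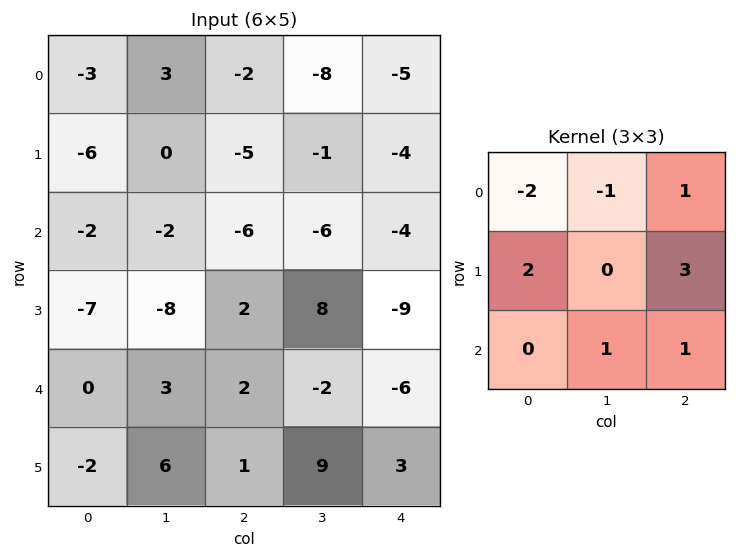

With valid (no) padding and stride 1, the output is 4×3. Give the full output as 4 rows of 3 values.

Output[0,0]: The receptive field on the input at this output position is [-3 3 -2 / -6 0 -5 / -2 -2 -6]. Elementwise product with the kernel and sum: -3·-2 + 3·-1 + -2·1 + -6·2 + -5·3 + -2·1 + -6·1.

-34 -27 -25
-21 -8 -18
-3 12 -17
37 32 -23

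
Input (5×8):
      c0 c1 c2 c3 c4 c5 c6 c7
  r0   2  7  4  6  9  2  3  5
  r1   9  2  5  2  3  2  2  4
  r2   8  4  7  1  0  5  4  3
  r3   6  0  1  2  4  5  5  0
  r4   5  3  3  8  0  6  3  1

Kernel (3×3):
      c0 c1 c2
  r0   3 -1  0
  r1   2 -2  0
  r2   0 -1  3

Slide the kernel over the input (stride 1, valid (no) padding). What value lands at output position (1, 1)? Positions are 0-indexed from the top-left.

0

The receptive field on the input at this output position is [2 5 2 / 4 7 1 / 0 1 2]. Elementwise product with the kernel and sum: 2·3 + 5·-1 + 4·2 + 7·-2 + 1·-1 + 2·3.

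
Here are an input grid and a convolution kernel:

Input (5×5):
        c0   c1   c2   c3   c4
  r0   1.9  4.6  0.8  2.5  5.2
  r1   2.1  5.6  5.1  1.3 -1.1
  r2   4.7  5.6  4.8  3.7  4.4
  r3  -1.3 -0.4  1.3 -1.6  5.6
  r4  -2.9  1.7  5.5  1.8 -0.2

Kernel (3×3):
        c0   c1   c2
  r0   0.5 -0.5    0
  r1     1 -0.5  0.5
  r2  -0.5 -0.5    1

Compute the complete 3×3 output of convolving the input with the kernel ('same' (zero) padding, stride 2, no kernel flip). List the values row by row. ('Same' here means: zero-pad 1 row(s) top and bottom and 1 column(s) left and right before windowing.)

5.9 1.4 -0.2
-0.35 3.25 0.7
2.95 -1 -1.7

Output[0,0]: The receptive field on the zero-padded input at this output position is [0 0 0 / 0 1.9 4.6 / 0 2.1 5.6]. Elementwise product with the kernel and sum: 0·0.5 + 0·-0.5 + 0·1 + 1.9·-0.5 + 4.6·0.5 + 0·-0.5 + 2.1·-0.5 + 5.6·1.
Output[0,1]: The receptive field on the zero-padded input at this output position is [0 0 0 / 4.6 0.8 2.5 / 5.6 5.1 1.3]. Elementwise product with the kernel and sum: 0·0.5 + 0·-0.5 + 4.6·1 + 0.8·-0.5 + 2.5·0.5 + 5.6·-0.5 + 5.1·-0.5 + 1.3·1.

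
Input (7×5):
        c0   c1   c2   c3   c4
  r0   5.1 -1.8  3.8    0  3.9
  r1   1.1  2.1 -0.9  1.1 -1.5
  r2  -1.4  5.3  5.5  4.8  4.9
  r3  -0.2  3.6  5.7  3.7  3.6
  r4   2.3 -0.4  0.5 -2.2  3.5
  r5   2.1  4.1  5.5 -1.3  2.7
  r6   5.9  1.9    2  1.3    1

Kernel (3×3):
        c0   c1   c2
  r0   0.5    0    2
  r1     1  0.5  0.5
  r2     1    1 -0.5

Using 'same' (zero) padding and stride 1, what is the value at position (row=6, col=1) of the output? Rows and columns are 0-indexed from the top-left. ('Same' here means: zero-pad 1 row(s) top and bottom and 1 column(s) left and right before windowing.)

19.9

The receptive field on the zero-padded input at this output position is [2.1 4.1 5.5 / 5.9 1.9 2 / 0 0 0]. Elementwise product with the kernel and sum: 2.1·0.5 + 5.5·2 + 5.9·1 + 1.9·0.5 + 2·0.5 + 0·1 + 0·1 + 0·-0.5.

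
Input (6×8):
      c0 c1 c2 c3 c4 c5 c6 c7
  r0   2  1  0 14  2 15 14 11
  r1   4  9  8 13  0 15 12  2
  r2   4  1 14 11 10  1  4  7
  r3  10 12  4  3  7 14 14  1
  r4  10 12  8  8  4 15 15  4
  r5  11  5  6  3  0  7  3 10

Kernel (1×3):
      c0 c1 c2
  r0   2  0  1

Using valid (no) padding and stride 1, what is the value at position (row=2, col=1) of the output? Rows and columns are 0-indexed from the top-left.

13

The receptive field on the input at this output position is [1 14 11]. Elementwise product with the kernel and sum: 1·2 + 11·1.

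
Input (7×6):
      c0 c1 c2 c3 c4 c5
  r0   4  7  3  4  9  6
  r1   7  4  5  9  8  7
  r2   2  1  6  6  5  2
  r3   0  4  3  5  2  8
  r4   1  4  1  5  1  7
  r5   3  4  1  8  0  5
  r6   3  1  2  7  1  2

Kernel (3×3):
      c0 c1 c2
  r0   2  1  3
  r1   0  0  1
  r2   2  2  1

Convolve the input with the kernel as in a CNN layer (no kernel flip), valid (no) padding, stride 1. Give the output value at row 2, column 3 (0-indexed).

The receptive field on the input at this output position is [6 5 2 / 5 2 8 / 5 1 7]. Elementwise product with the kernel and sum: 6·2 + 5·1 + 2·3 + 8·1 + 5·2 + 1·2 + 7·1.

50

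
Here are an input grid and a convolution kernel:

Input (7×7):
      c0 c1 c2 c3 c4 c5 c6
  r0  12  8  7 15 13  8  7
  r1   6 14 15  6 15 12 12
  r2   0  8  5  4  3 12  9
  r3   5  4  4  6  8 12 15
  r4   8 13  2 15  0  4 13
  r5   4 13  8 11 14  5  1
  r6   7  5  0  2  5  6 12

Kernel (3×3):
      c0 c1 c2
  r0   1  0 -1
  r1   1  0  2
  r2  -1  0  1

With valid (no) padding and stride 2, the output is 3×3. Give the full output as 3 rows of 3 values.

46 37 51
2 20 45
19 43 10

Output[0,0]: The receptive field on the input at this output position is [12 8 7 / 6 14 15 / 0 8 5]. Elementwise product with the kernel and sum: 12·1 + 7·-1 + 6·1 + 15·2 + 0·-1 + 5·1.
Output[0,1]: The receptive field on the input at this output position is [7 15 13 / 15 6 15 / 5 4 3]. Elementwise product with the kernel and sum: 7·1 + 13·-1 + 15·1 + 15·2 + 5·-1 + 3·1.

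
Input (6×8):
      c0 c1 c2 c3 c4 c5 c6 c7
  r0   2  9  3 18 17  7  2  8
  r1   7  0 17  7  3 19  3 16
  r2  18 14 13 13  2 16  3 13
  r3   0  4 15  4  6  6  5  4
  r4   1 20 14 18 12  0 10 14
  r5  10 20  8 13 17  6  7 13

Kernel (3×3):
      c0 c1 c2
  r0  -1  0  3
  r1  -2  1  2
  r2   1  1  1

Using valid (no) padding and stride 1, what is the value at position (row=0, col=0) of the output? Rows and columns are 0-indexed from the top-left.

The receptive field on the input at this output position is [2 9 3 / 7 0 17 / 18 14 13]. Elementwise product with the kernel and sum: 2·-1 + 3·3 + 7·-2 + 0·1 + 17·2 + 18·1 + 14·1 + 13·1.

72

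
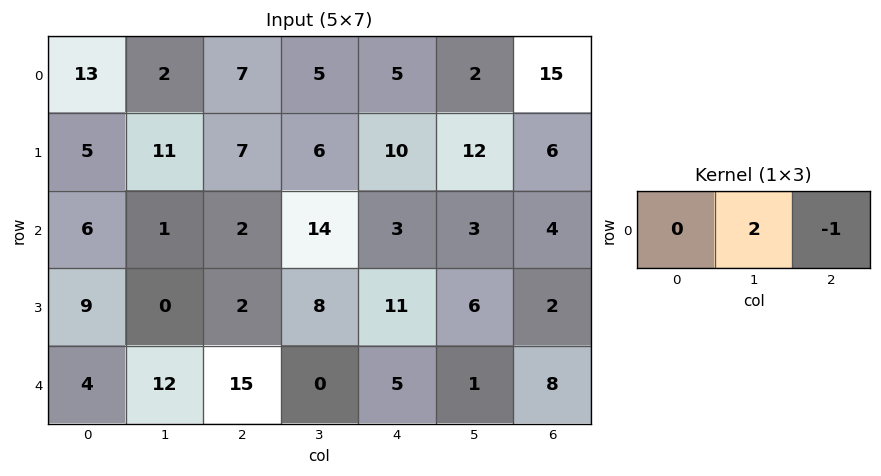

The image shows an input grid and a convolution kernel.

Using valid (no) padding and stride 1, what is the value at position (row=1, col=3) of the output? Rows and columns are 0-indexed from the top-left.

8

The receptive field on the input at this output position is [6 10 12]. Elementwise product with the kernel and sum: 10·2 + 12·-1.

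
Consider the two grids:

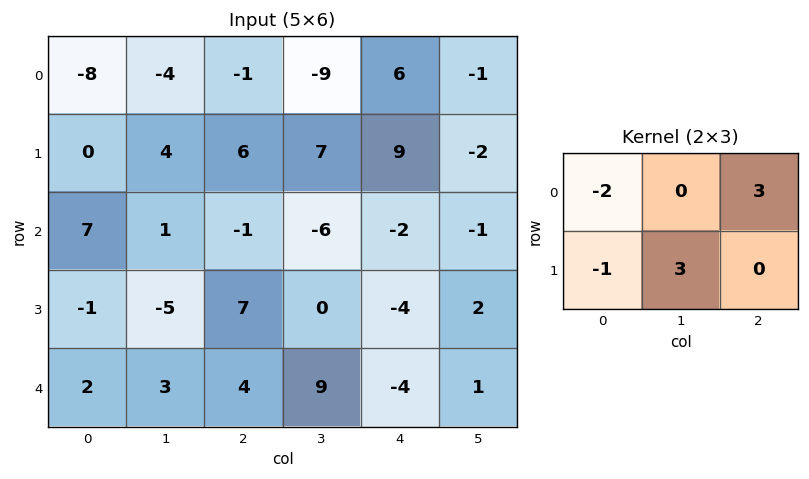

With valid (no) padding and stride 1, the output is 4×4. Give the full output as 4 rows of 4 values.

25 -5 35 35
14 9 -2 -20
-31 6 -11 -3
30 19 -3 -15

Output[0,0]: The receptive field on the input at this output position is [-8 -4 -1 / 0 4 6]. Elementwise product with the kernel and sum: -8·-2 + -1·3 + 0·-1 + 4·3.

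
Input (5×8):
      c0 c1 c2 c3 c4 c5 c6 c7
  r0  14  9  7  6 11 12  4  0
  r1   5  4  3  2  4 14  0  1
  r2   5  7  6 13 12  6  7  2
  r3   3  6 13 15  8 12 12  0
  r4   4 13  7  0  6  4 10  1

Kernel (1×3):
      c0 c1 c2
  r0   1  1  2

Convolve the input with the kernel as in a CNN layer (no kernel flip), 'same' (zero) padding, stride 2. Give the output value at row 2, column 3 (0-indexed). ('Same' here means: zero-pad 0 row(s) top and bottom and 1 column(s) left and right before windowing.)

16

The receptive field on the zero-padded input at this output position is [4 10 1]. Elementwise product with the kernel and sum: 4·1 + 10·1 + 1·2.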